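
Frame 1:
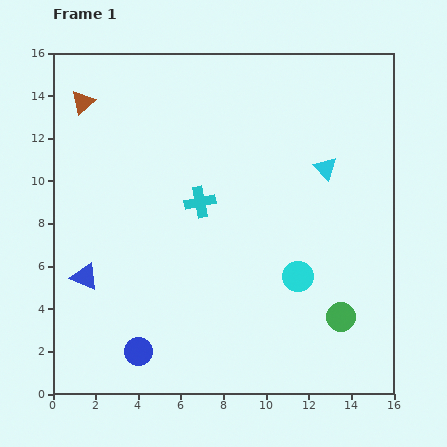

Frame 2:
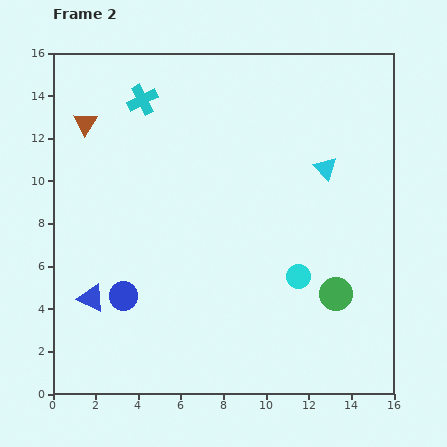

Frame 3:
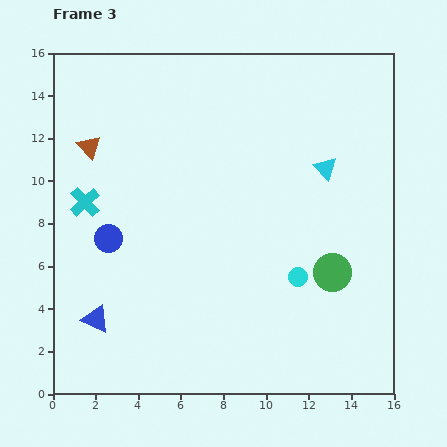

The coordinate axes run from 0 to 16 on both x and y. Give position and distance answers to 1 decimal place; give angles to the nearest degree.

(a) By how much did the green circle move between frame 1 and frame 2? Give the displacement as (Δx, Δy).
(-0.2, 1.1)

The green circle was at (13.5, 3.6) in frame 1 and (13.3, 4.7) in frame 2.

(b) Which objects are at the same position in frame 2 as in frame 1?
the cyan triangle, the cyan circle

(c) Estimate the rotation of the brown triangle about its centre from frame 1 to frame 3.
31° counter-clockwise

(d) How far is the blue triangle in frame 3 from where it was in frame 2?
1.0

The blue triangle moved from (1.8, 4.5) to (2.0, 3.5), a distance of √(0.2² + 1.0²) ≈ 1.0.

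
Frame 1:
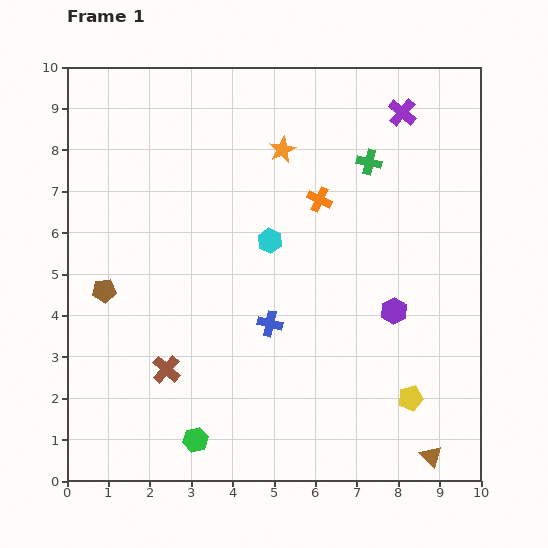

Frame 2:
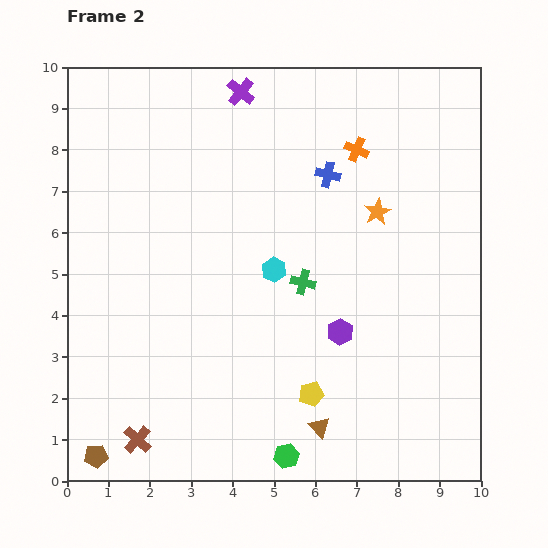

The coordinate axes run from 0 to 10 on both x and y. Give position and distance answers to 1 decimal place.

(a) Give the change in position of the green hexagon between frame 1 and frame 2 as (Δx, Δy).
(2.2, -0.4)

The green hexagon was at (3.1, 1.0) in frame 1 and (5.3, 0.6) in frame 2.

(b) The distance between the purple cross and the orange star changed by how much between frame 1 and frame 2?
+1.4

Distance in frame 1: 3.0. Distance in frame 2: 4.4.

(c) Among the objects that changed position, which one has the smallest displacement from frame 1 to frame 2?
the cyan hexagon

(moved 0.7)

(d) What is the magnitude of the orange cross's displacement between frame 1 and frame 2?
1.5

The orange cross moved from (6.1, 6.8) to (7.0, 8.0), a distance of √(0.9² + 1.2²) ≈ 1.5.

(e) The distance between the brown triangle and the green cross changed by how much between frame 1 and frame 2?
-3.8

Distance in frame 1: 7.3. Distance in frame 2: 3.5.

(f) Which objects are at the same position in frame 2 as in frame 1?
none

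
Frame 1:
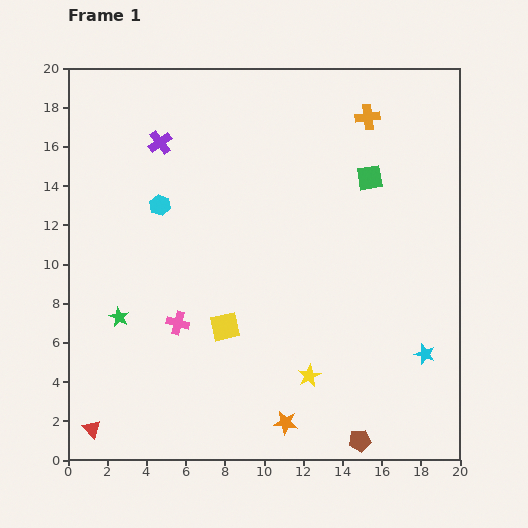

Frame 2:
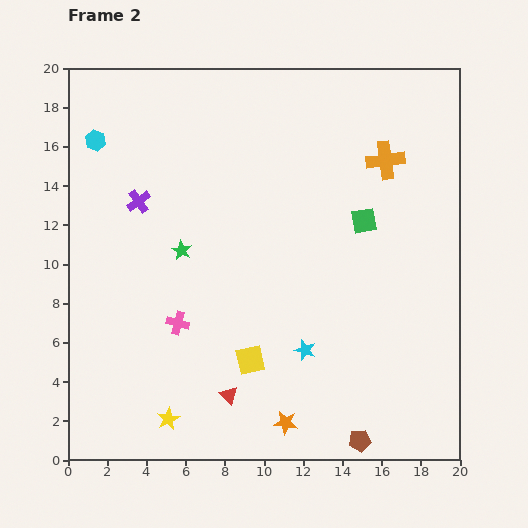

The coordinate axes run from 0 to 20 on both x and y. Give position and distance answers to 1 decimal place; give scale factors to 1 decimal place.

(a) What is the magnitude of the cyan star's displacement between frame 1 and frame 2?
6.1

The cyan star moved from (18.2, 5.4) to (12.1, 5.6), a distance of √(6.1² + 0.2²) ≈ 6.1.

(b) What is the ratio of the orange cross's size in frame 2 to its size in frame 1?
1.6×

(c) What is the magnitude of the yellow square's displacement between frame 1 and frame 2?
2.1

The yellow square moved from (8.0, 6.8) to (9.3, 5.1), a distance of √(1.3² + 1.7²) ≈ 2.1.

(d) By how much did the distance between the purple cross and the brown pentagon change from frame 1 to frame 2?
-1.7

Distance in frame 1: 18.3. Distance in frame 2: 16.6.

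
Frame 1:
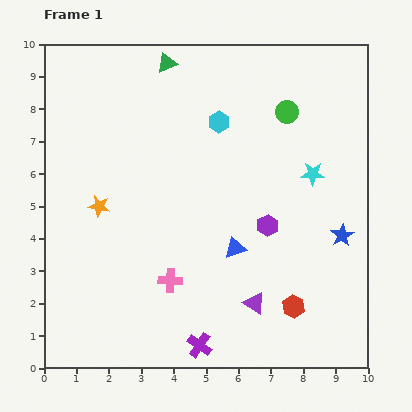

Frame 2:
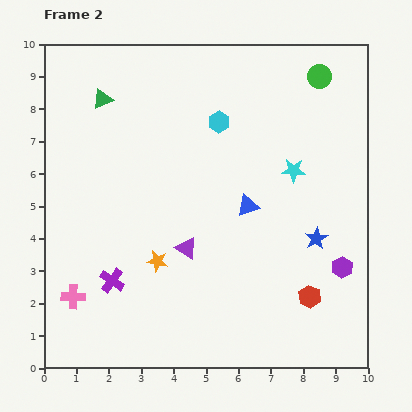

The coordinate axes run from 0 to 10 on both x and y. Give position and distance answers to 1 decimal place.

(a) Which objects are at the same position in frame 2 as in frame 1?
the cyan hexagon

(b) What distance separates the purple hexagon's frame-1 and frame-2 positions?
2.6

The purple hexagon moved from (6.9, 4.4) to (9.2, 3.1), a distance of √(2.3² + 1.3²) ≈ 2.6.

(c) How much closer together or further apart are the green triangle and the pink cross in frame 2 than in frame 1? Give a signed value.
-0.5

Distance in frame 1: 6.7. Distance in frame 2: 6.2.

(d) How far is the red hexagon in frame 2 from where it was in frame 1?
0.6

The red hexagon moved from (7.7, 1.9) to (8.2, 2.2), a distance of √(0.5² + 0.3²) ≈ 0.6.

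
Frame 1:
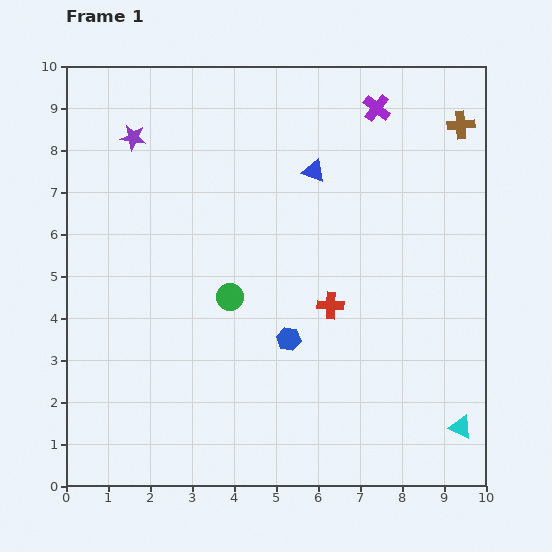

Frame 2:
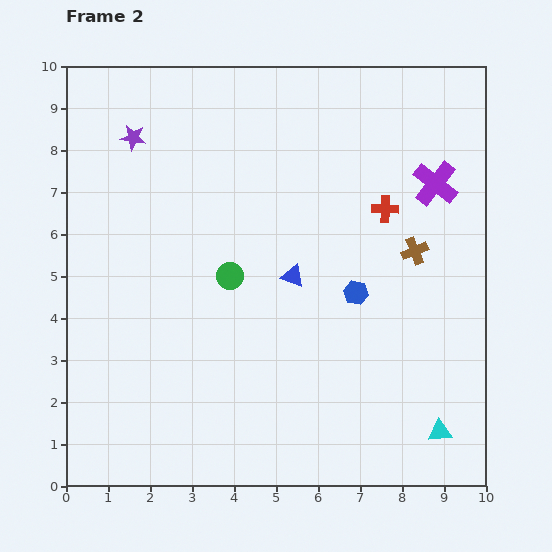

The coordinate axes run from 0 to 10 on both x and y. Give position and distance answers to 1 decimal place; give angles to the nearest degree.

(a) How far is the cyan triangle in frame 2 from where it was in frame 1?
0.5

The cyan triangle moved from (9.4, 1.4) to (8.9, 1.3), a distance of √(0.5² + 0.1²) ≈ 0.5.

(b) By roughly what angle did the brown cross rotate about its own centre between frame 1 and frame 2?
18° counter-clockwise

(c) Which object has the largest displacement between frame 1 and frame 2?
the brown cross

(moved 3.2; next 2.6)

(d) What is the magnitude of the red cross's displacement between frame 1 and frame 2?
2.6

The red cross moved from (6.3, 4.3) to (7.6, 6.6), a distance of √(1.3² + 2.3²) ≈ 2.6.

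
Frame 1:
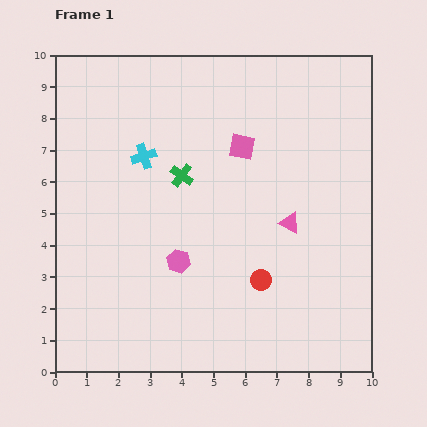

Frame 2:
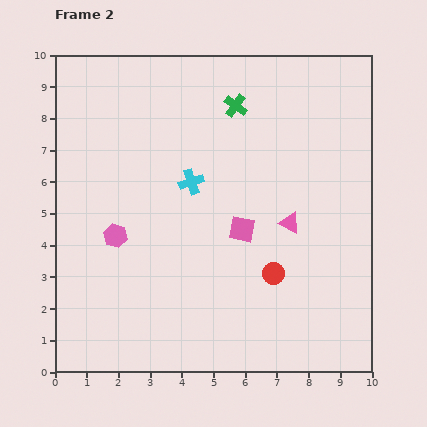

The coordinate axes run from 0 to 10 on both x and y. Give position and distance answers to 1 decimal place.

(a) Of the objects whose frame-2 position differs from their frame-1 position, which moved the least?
the red circle

(moved 0.4)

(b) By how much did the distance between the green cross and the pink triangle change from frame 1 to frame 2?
+0.4

Distance in frame 1: 3.7. Distance in frame 2: 4.1.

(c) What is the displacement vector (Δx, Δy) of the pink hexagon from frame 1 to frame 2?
(-2.0, 0.8)

The pink hexagon was at (3.9, 3.5) in frame 1 and (1.9, 4.3) in frame 2.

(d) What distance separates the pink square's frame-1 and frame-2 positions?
2.6

The pink square moved from (5.9, 7.1) to (5.9, 4.5), a distance of √(0.0² + 2.6²) ≈ 2.6.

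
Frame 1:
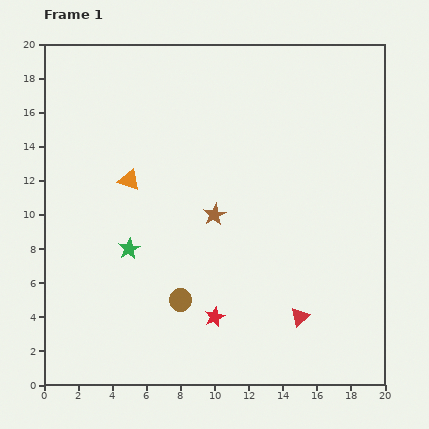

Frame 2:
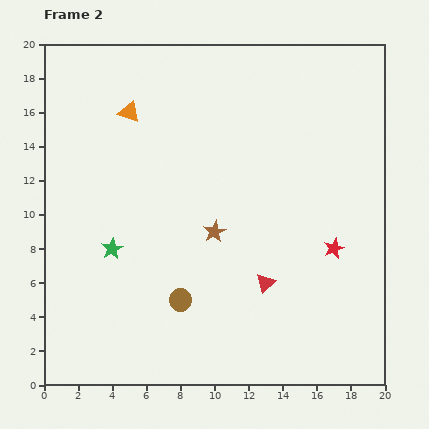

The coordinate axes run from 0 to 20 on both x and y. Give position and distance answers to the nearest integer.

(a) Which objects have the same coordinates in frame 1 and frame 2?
the brown circle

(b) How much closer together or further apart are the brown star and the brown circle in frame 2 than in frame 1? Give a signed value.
-1

Distance in frame 1: 5. Distance in frame 2: 4.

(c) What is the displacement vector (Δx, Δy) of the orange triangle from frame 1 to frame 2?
(0, 4)

The orange triangle was at (5, 12) in frame 1 and (5, 16) in frame 2.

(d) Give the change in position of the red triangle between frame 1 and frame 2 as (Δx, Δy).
(-2, 2)

The red triangle was at (15, 4) in frame 1 and (13, 6) in frame 2.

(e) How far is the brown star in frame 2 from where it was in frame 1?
1

The brown star moved from (10, 10) to (10, 9), a distance of √(0² + 1²) ≈ 1.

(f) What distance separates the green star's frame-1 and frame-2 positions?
1

The green star moved from (5, 8) to (4, 8), a distance of √(1² + 0²) ≈ 1.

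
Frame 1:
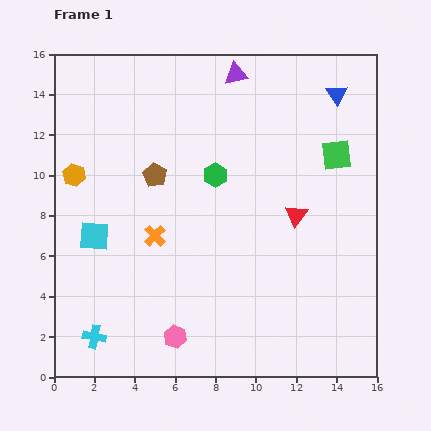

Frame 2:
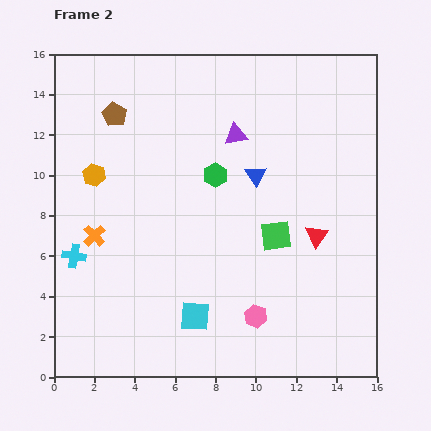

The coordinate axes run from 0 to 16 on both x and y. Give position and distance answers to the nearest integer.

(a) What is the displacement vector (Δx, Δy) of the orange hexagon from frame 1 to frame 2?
(1, 0)

The orange hexagon was at (1, 10) in frame 1 and (2, 10) in frame 2.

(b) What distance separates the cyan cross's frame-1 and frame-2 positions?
4

The cyan cross moved from (2, 2) to (1, 6), a distance of √(1² + 4²) ≈ 4.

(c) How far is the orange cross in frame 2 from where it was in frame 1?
3

The orange cross moved from (5, 7) to (2, 7), a distance of √(3² + 0²) ≈ 3.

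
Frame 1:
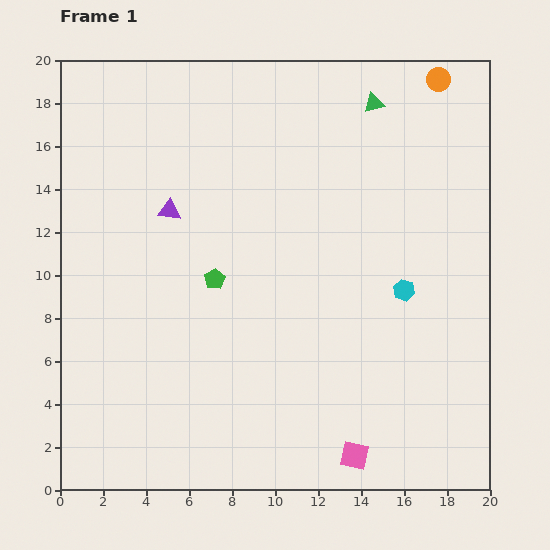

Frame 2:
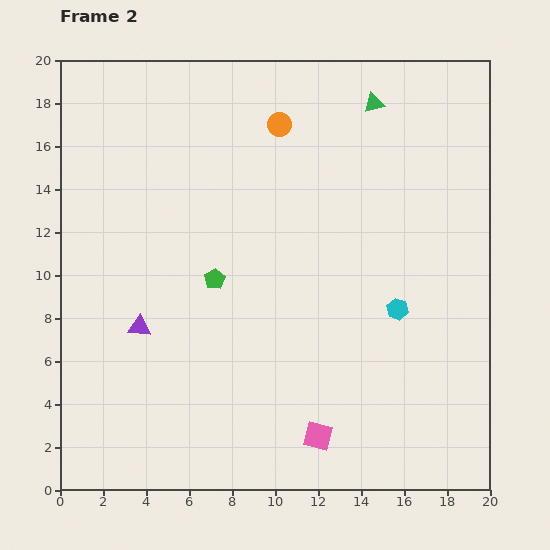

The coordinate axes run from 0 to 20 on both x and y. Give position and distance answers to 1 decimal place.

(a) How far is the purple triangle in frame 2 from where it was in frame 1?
5.6

The purple triangle moved from (5.1, 13.0) to (3.7, 7.6), a distance of √(1.4² + 5.4²) ≈ 5.6.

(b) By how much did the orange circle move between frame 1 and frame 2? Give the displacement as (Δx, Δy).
(-7.4, -2.1)

The orange circle was at (17.6, 19.1) in frame 1 and (10.2, 17.0) in frame 2.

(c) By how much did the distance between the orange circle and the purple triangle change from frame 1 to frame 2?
-2.5

Distance in frame 1: 13.9. Distance in frame 2: 11.4.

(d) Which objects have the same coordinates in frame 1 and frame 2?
the green pentagon, the green triangle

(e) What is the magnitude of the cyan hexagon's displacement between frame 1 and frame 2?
0.9

The cyan hexagon moved from (16.0, 9.3) to (15.7, 8.4), a distance of √(0.3² + 0.9²) ≈ 0.9.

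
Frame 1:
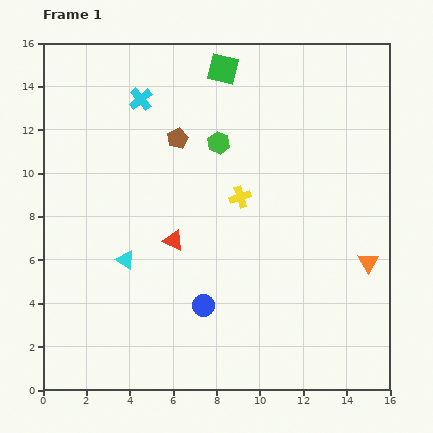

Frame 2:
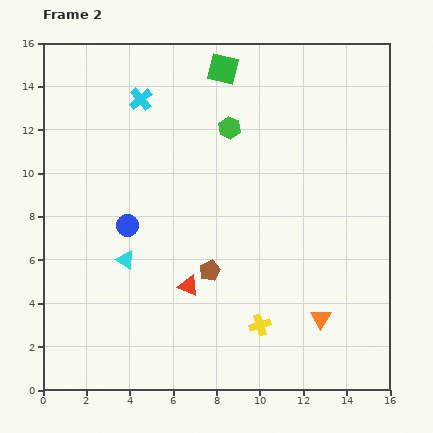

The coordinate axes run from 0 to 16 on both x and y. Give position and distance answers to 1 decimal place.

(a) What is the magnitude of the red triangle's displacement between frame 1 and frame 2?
2.2

The red triangle moved from (6.0, 6.9) to (6.7, 4.8), a distance of √(0.7² + 2.1²) ≈ 2.2.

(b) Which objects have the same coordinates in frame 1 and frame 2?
the green square, the cyan cross, the cyan triangle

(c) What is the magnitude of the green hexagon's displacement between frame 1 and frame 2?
0.9

The green hexagon moved from (8.1, 11.4) to (8.6, 12.1), a distance of √(0.5² + 0.7²) ≈ 0.9.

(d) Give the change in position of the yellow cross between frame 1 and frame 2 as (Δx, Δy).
(0.9, -5.9)

The yellow cross was at (9.1, 8.9) in frame 1 and (10.0, 3.0) in frame 2.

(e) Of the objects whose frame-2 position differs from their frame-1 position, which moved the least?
the green hexagon

(moved 0.9)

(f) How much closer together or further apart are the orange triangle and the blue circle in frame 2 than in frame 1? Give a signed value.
+2.0

Distance in frame 1: 7.9. Distance in frame 2: 9.9.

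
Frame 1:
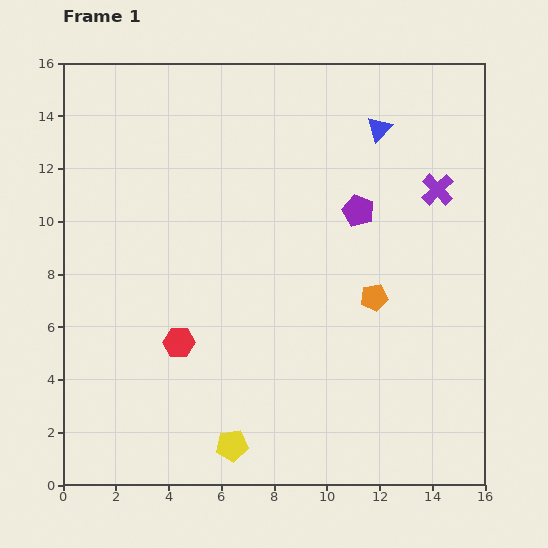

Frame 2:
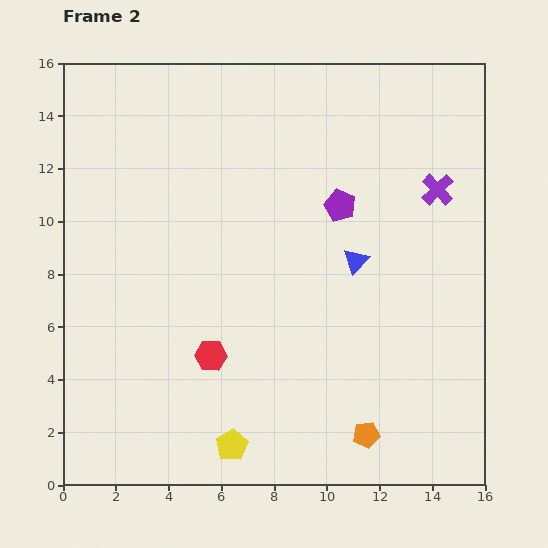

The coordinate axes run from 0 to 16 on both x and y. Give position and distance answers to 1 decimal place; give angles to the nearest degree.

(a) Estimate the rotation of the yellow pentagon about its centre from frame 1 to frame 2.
24° counter-clockwise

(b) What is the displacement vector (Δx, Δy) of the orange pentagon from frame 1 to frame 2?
(-0.3, -5.2)

The orange pentagon was at (11.8, 7.1) in frame 1 and (11.5, 1.9) in frame 2.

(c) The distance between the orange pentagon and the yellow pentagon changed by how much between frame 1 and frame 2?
-2.7

Distance in frame 1: 7.8. Distance in frame 2: 5.1.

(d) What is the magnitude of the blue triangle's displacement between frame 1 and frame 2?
5.1

The blue triangle moved from (12.0, 13.5) to (11.1, 8.5), a distance of √(0.9² + 5.0²) ≈ 5.1.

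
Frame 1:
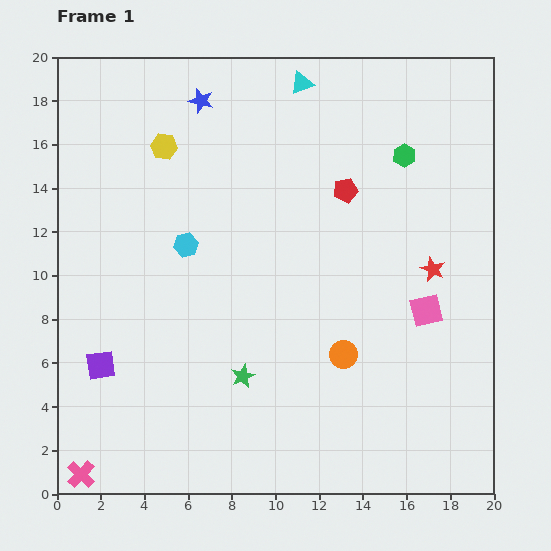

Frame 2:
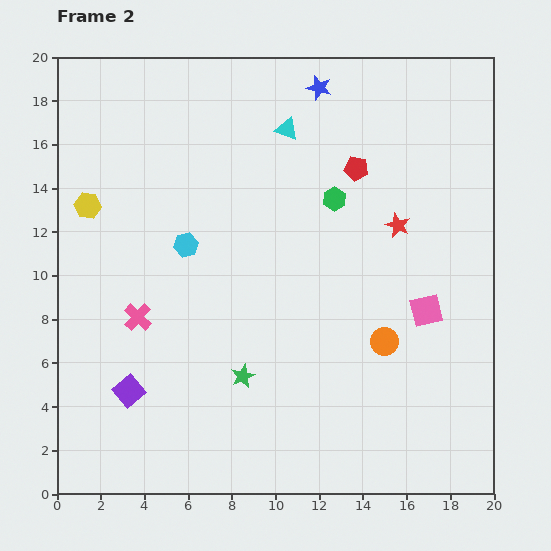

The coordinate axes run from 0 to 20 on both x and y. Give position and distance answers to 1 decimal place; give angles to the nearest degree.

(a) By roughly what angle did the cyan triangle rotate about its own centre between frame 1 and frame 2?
43° clockwise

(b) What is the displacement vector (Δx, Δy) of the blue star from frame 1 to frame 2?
(5.4, 0.6)

The blue star was at (6.6, 18.0) in frame 1 and (12.0, 18.6) in frame 2.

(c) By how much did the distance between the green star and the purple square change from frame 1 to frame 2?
-1.3

Distance in frame 1: 6.5. Distance in frame 2: 5.2.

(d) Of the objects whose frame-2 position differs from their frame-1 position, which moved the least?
the red pentagon

(moved 1.1)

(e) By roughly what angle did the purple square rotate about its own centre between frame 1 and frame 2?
31° counter-clockwise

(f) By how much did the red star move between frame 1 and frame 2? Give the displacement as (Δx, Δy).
(-1.6, 2.0)

The red star was at (17.2, 10.3) in frame 1 and (15.6, 12.3) in frame 2.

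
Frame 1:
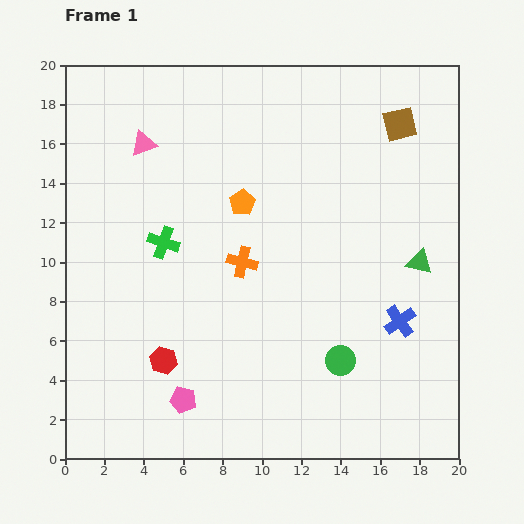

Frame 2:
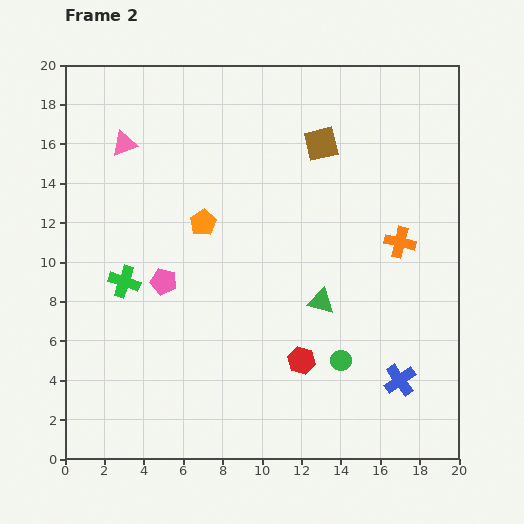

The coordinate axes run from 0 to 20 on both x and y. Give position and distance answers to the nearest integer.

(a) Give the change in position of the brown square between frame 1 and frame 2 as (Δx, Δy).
(-4, -1)

The brown square was at (17, 17) in frame 1 and (13, 16) in frame 2.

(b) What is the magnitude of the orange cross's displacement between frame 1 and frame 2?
8

The orange cross moved from (9, 10) to (17, 11), a distance of √(8² + 1²) ≈ 8.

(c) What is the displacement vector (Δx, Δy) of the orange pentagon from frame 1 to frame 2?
(-2, -1)

The orange pentagon was at (9, 13) in frame 1 and (7, 12) in frame 2.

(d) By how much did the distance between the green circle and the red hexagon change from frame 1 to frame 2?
-7

Distance in frame 1: 9. Distance in frame 2: 2.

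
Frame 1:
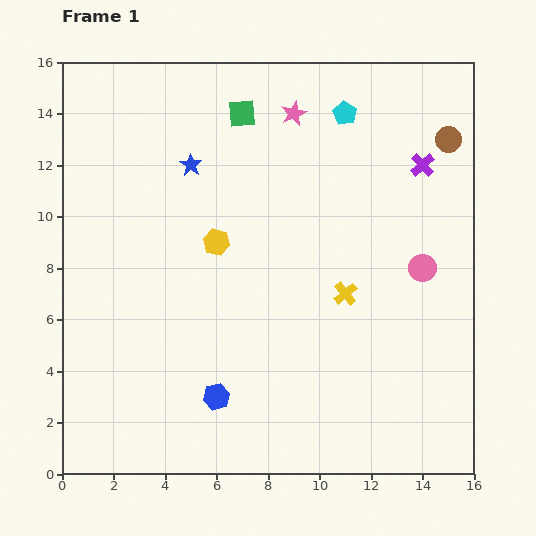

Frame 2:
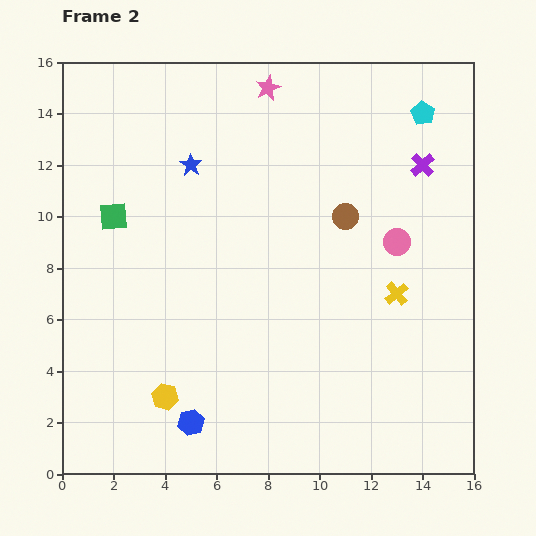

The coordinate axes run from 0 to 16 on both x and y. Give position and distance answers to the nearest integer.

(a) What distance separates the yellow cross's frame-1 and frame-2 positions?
2

The yellow cross moved from (11, 7) to (13, 7), a distance of √(2² + 0²) ≈ 2.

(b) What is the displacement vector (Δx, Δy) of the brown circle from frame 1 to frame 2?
(-4, -3)

The brown circle was at (15, 13) in frame 1 and (11, 10) in frame 2.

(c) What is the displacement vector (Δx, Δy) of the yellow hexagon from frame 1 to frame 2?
(-2, -6)

The yellow hexagon was at (6, 9) in frame 1 and (4, 3) in frame 2.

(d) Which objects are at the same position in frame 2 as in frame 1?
the blue star, the purple cross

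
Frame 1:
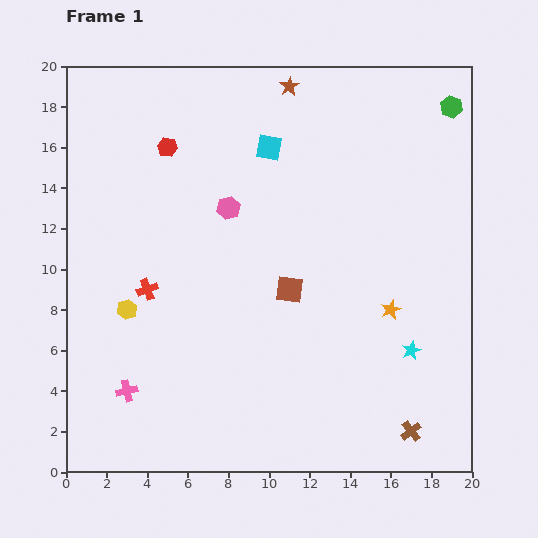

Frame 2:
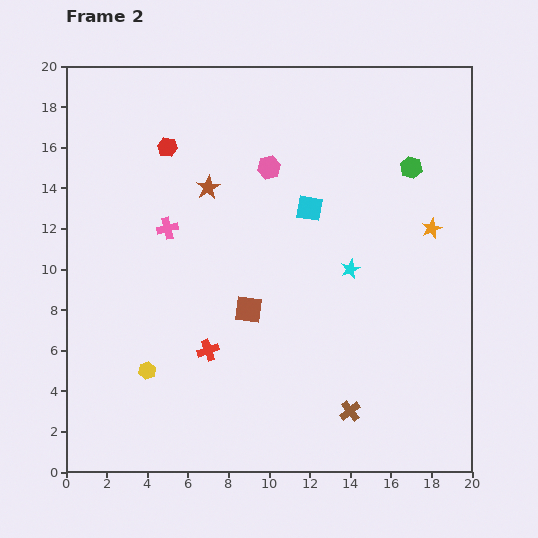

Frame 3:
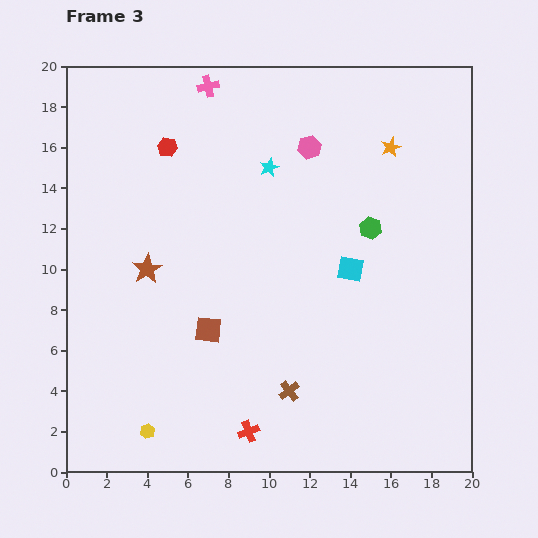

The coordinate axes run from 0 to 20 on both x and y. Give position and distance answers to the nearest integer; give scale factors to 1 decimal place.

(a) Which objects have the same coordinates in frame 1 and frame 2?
the red hexagon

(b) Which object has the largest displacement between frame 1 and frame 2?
the pink cross

(moved 8; next 6)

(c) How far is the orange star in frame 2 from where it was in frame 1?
4

The orange star moved from (16, 8) to (18, 12), a distance of √(2² + 4²) ≈ 4.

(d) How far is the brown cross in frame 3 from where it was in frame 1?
6

The brown cross moved from (17, 2) to (11, 4), a distance of √(6² + 2²) ≈ 6.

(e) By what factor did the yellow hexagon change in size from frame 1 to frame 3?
0.7×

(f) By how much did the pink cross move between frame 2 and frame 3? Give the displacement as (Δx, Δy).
(2, 7)

The pink cross was at (5, 12) in frame 2 and (7, 19) in frame 3.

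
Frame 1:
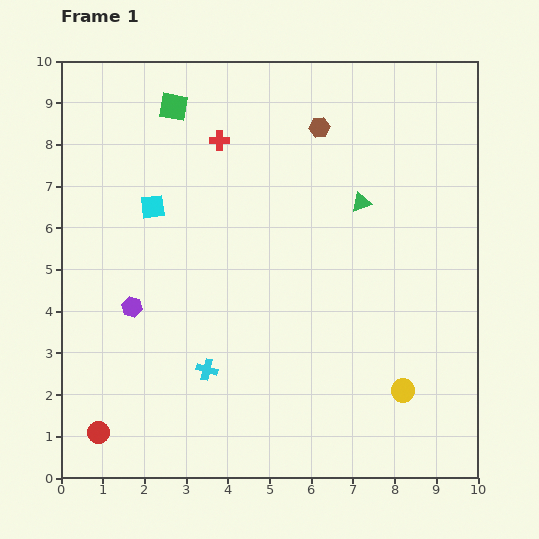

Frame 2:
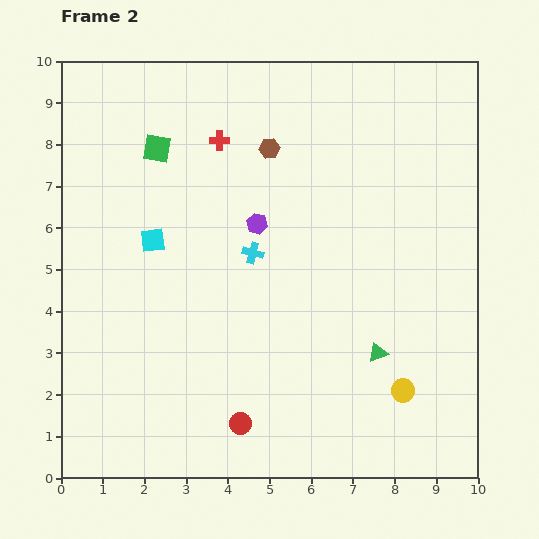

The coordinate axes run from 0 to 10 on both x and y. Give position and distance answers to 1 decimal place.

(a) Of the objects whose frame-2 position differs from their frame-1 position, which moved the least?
the cyan square

(moved 0.8)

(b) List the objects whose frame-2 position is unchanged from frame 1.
the red cross, the yellow circle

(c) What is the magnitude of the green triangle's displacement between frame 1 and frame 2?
3.6

The green triangle moved from (7.2, 6.6) to (7.6, 3.0), a distance of √(0.4² + 3.6²) ≈ 3.6.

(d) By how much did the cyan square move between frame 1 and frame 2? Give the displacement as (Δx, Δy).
(0.0, -0.8)

The cyan square was at (2.2, 6.5) in frame 1 and (2.2, 5.7) in frame 2.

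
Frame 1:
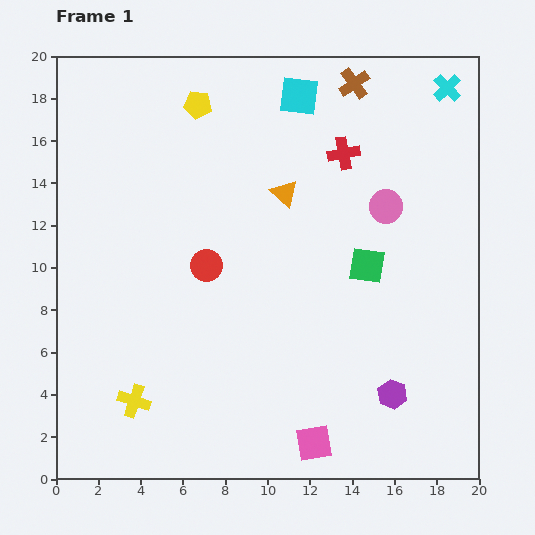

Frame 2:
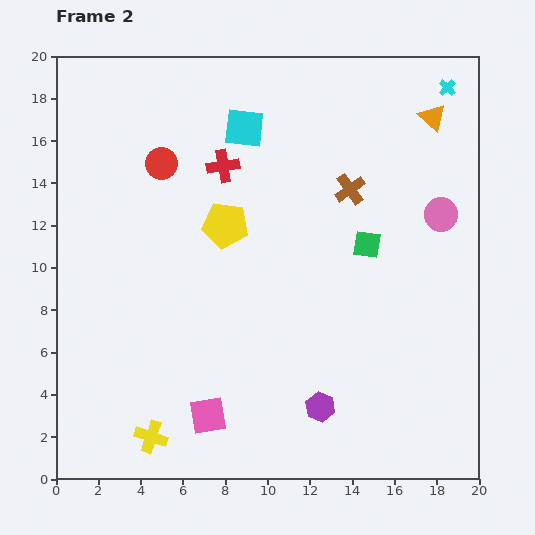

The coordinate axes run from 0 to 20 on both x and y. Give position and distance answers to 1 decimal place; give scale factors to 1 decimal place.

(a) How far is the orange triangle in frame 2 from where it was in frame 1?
7.9

The orange triangle moved from (10.8, 13.5) to (17.8, 17.1), a distance of √(7.0² + 3.6²) ≈ 7.9.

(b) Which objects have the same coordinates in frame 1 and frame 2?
the cyan cross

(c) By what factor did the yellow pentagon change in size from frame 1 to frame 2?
1.6×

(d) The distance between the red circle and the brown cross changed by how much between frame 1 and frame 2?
-2.1

Distance in frame 1: 11.1. Distance in frame 2: 9.0.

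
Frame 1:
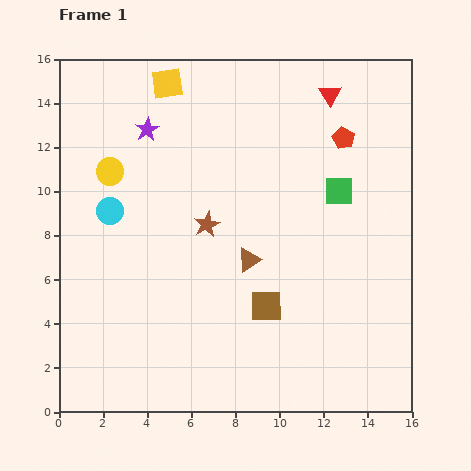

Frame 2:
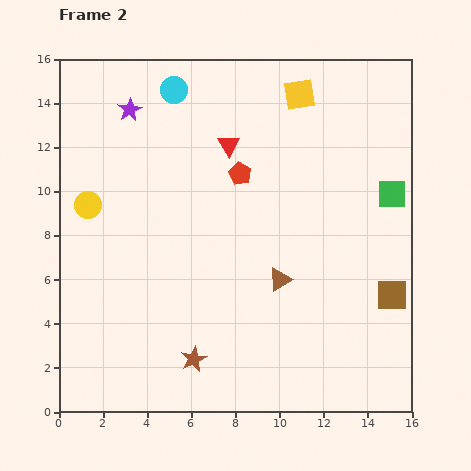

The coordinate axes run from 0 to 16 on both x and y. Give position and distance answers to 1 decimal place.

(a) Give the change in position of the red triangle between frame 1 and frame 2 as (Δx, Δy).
(-4.6, -2.3)

The red triangle was at (12.3, 14.4) in frame 1 and (7.7, 12.1) in frame 2.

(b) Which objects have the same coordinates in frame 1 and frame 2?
none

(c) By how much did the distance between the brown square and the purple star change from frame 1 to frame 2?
+4.9

Distance in frame 1: 9.7. Distance in frame 2: 14.6.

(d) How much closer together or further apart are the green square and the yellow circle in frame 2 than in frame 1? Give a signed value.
+3.4

Distance in frame 1: 10.4. Distance in frame 2: 13.8.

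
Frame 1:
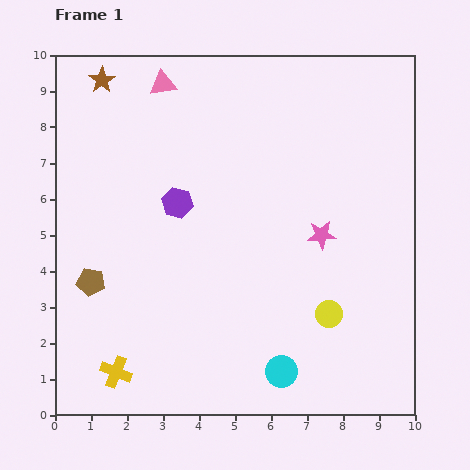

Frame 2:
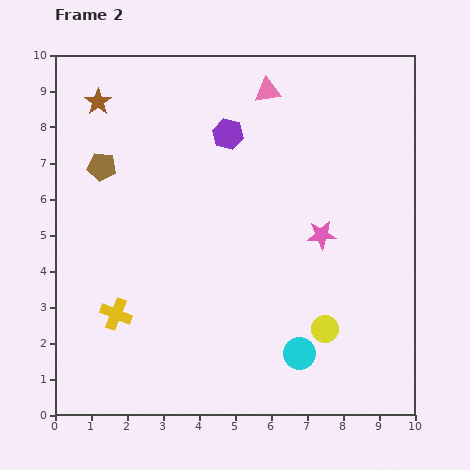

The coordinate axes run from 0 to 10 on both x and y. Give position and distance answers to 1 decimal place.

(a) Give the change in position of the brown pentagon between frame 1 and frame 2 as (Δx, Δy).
(0.3, 3.2)

The brown pentagon was at (1.0, 3.7) in frame 1 and (1.3, 6.9) in frame 2.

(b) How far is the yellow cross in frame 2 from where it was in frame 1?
1.6

The yellow cross moved from (1.7, 1.2) to (1.7, 2.8), a distance of √(0.0² + 1.6²) ≈ 1.6.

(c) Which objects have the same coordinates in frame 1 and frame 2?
the pink star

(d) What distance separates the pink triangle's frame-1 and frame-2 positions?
2.9

The pink triangle moved from (3.0, 9.2) to (5.9, 9.0), a distance of √(2.9² + 0.2²) ≈ 2.9.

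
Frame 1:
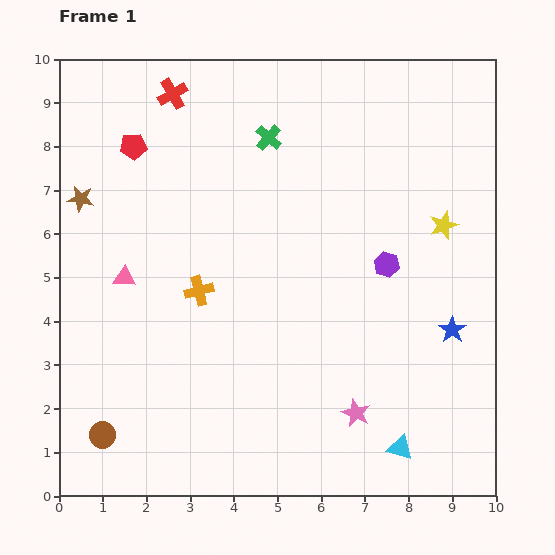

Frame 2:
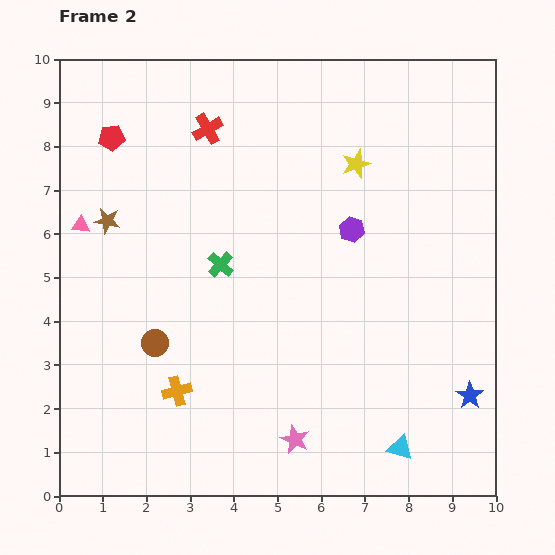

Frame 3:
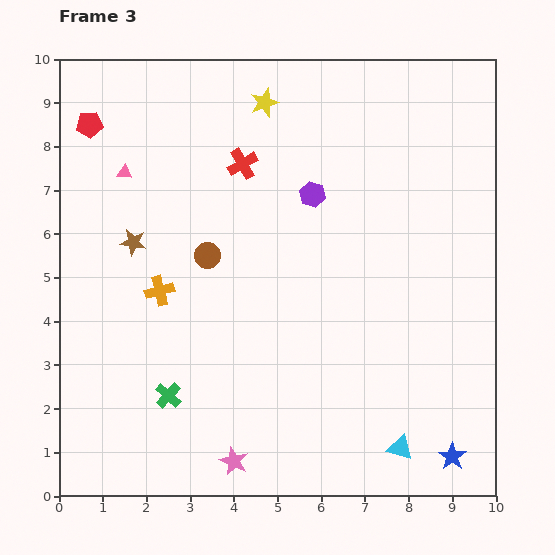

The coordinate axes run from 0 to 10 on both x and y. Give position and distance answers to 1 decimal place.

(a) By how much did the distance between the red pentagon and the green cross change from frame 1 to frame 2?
+0.7

Distance in frame 1: 3.1. Distance in frame 2: 3.8.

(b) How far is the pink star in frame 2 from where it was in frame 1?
1.5

The pink star moved from (6.8, 1.9) to (5.4, 1.3), a distance of √(1.4² + 0.6²) ≈ 1.5.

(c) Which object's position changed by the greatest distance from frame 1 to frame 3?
the green cross

(moved 6.3; next 5.0)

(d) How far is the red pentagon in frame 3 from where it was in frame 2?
0.6

The red pentagon moved from (1.2, 8.2) to (0.7, 8.5), a distance of √(0.5² + 0.3²) ≈ 0.6.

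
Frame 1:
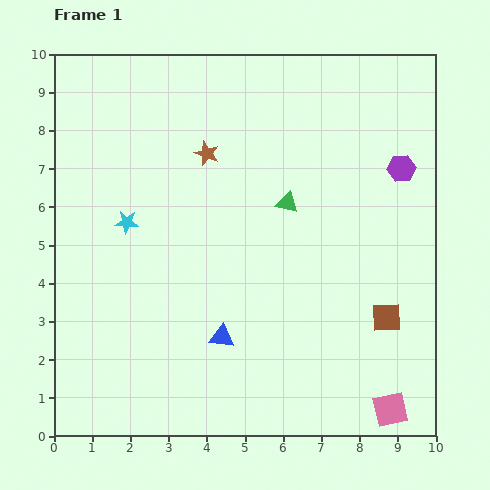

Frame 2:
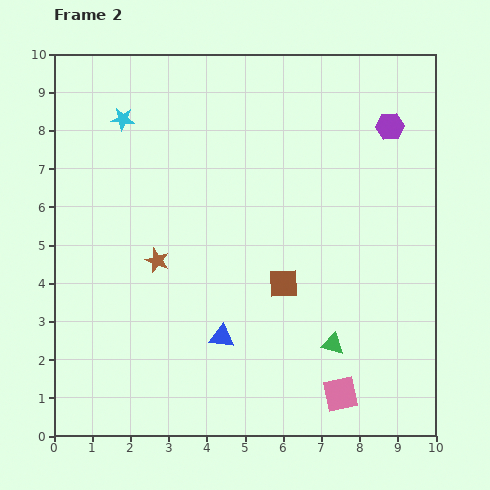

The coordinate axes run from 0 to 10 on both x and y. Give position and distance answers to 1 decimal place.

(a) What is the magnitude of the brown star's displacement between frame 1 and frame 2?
3.1

The brown star moved from (4.0, 7.4) to (2.7, 4.6), a distance of √(1.3² + 2.8²) ≈ 3.1.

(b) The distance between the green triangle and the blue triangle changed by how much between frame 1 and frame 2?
-1.0

Distance in frame 1: 3.9. Distance in frame 2: 2.9.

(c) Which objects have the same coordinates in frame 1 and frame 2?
the blue triangle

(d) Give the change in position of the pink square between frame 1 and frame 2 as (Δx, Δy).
(-1.3, 0.4)

The pink square was at (8.8, 0.7) in frame 1 and (7.5, 1.1) in frame 2.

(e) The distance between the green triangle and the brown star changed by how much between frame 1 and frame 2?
+2.6

Distance in frame 1: 2.5. Distance in frame 2: 5.1.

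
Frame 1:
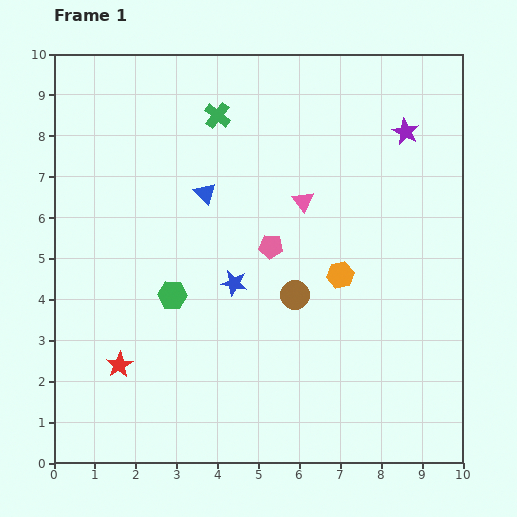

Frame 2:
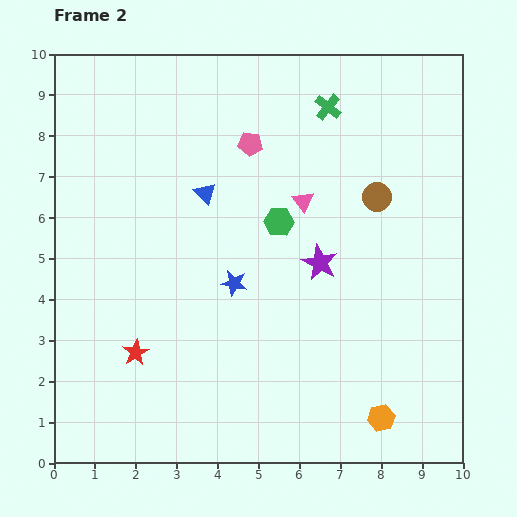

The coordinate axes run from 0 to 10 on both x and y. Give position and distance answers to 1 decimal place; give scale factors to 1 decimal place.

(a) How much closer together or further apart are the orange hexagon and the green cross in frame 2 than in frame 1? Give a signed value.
+2.8

Distance in frame 1: 4.9. Distance in frame 2: 7.7.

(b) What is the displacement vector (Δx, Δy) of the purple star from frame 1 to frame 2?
(-2.1, -3.2)

The purple star was at (8.6, 8.1) in frame 1 and (6.5, 4.9) in frame 2.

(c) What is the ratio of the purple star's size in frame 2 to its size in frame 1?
1.3×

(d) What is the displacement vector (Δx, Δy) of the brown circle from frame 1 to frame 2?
(2.0, 2.4)

The brown circle was at (5.9, 4.1) in frame 1 and (7.9, 6.5) in frame 2.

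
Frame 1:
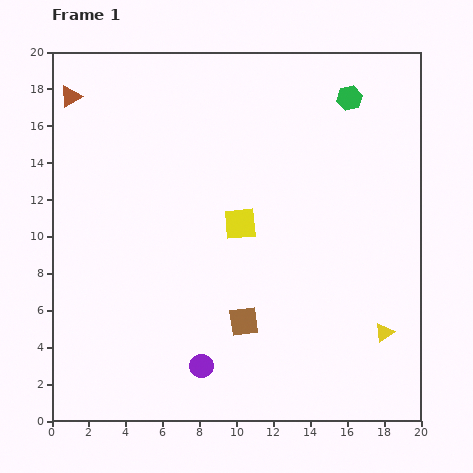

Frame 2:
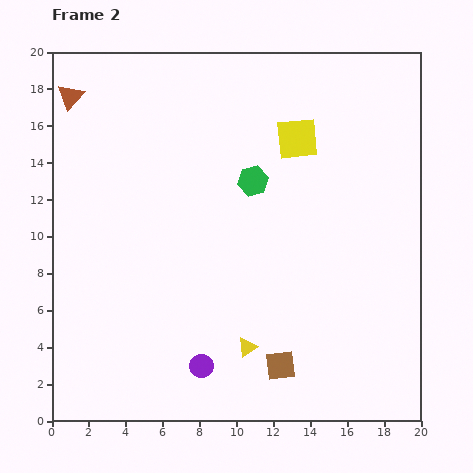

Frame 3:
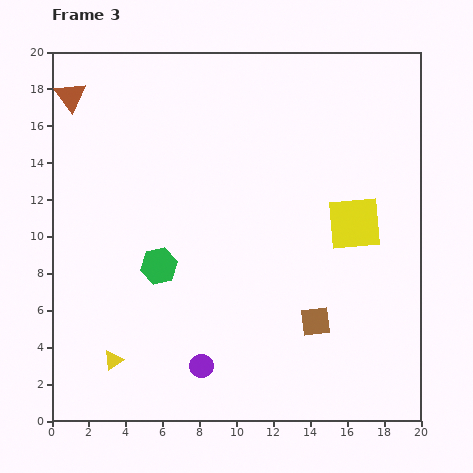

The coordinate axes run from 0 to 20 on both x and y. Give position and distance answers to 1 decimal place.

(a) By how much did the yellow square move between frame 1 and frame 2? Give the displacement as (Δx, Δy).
(3.1, 4.6)

The yellow square was at (10.2, 10.7) in frame 1 and (13.3, 15.3) in frame 2.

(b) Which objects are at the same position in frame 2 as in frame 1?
the brown triangle, the purple circle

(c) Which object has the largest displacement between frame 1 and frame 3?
the yellow triangle

(moved 14.8; next 13.7)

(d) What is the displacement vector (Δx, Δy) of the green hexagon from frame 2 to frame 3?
(-5.1, -4.6)

The green hexagon was at (10.9, 13.0) in frame 2 and (5.8, 8.4) in frame 3.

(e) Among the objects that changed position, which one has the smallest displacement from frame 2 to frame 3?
the brown square

(moved 3.1)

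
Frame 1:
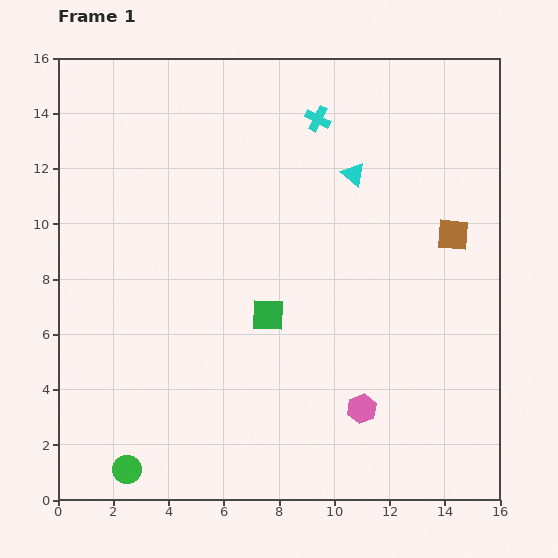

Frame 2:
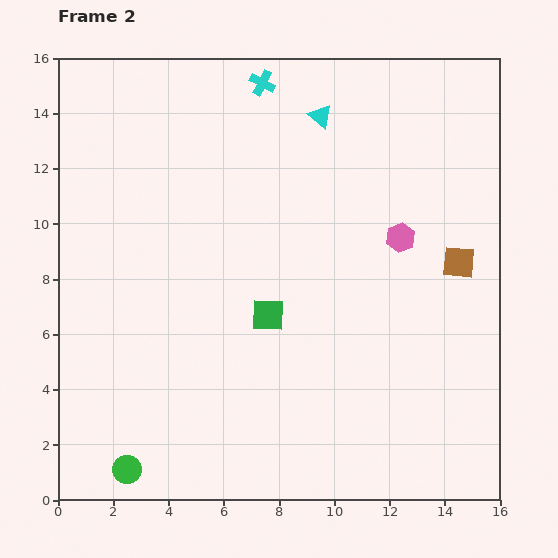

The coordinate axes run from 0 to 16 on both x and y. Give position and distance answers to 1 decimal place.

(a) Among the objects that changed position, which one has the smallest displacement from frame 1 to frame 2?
the brown square

(moved 1.0)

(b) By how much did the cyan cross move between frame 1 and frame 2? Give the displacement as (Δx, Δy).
(-2.0, 1.3)

The cyan cross was at (9.4, 13.8) in frame 1 and (7.4, 15.1) in frame 2.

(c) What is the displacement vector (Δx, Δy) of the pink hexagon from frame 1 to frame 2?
(1.4, 6.2)

The pink hexagon was at (11.0, 3.3) in frame 1 and (12.4, 9.5) in frame 2.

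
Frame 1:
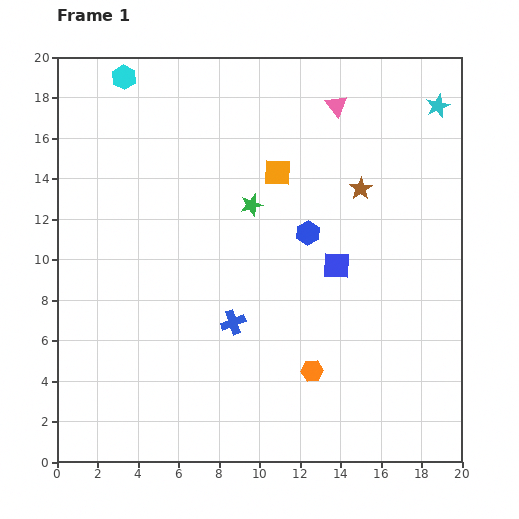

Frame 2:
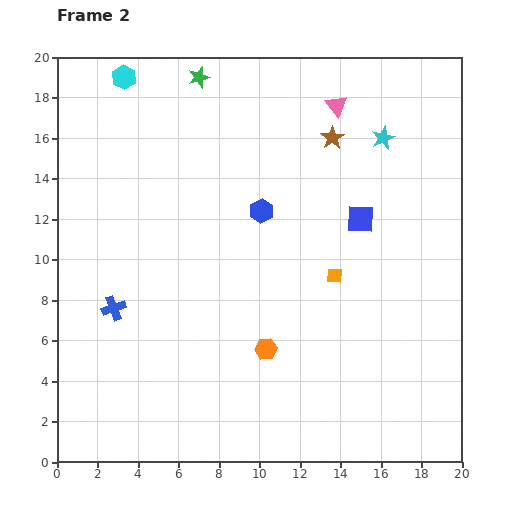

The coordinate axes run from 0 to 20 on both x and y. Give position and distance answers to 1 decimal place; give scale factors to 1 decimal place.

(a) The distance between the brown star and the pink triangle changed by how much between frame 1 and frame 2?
-2.7

Distance in frame 1: 4.3. Distance in frame 2: 1.6.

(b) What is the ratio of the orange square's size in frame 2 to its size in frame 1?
0.6×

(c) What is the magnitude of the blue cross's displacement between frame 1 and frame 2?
5.9

The blue cross moved from (8.7, 6.9) to (2.8, 7.6), a distance of √(5.9² + 0.7²) ≈ 5.9.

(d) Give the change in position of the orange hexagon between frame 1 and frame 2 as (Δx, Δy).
(-2.3, 1.1)

The orange hexagon was at (12.6, 4.5) in frame 1 and (10.3, 5.6) in frame 2.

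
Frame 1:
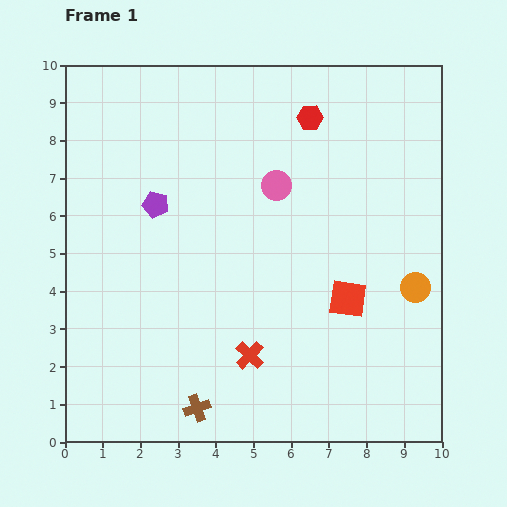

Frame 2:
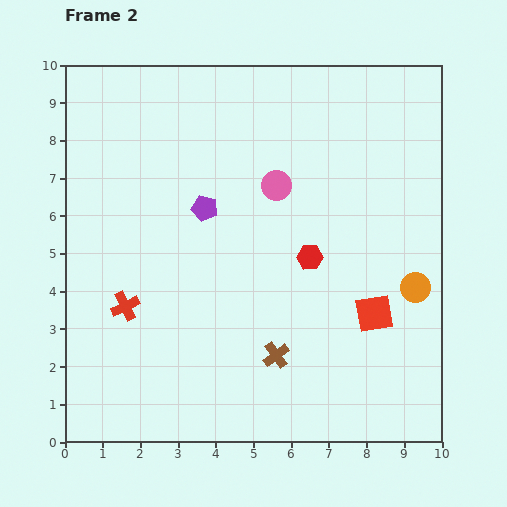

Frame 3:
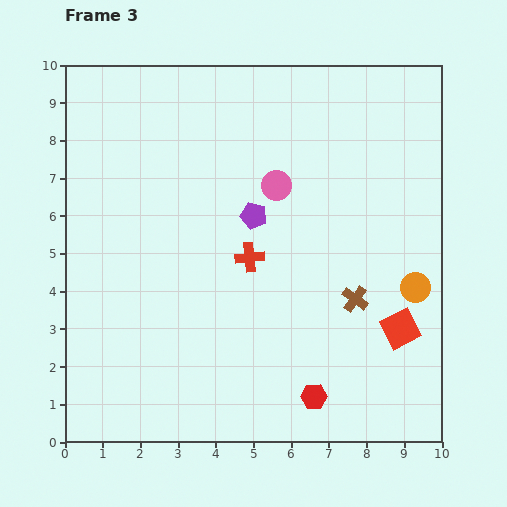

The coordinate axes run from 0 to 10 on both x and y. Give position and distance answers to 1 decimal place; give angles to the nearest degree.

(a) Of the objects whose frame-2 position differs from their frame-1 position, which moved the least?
the red square

(moved 0.8)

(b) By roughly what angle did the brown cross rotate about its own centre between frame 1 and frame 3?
36° counter-clockwise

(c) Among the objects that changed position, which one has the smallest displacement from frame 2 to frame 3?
the red square

(moved 0.8)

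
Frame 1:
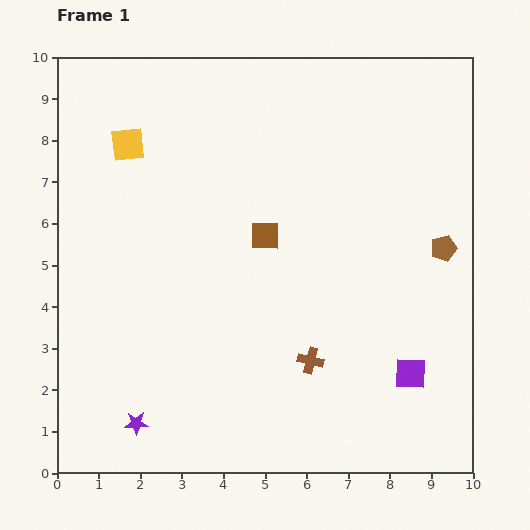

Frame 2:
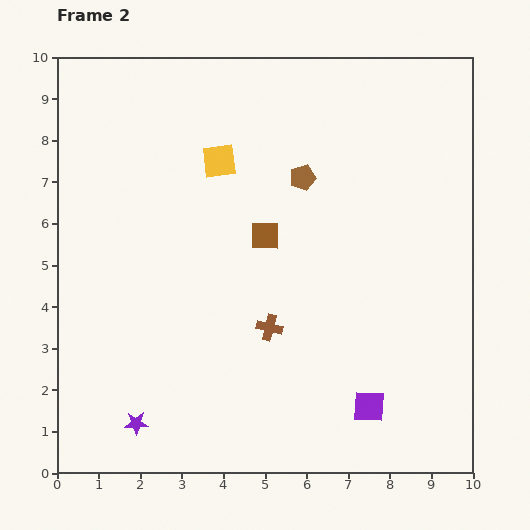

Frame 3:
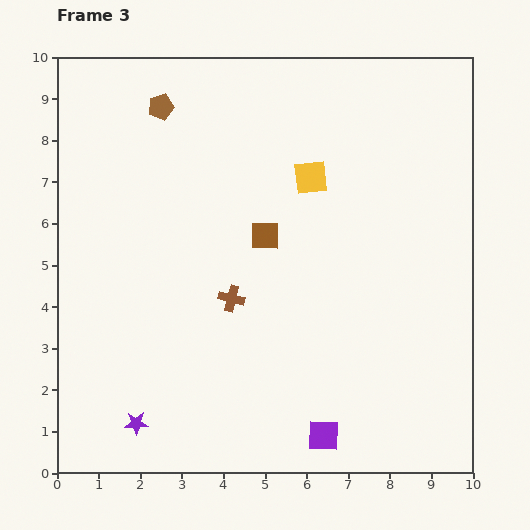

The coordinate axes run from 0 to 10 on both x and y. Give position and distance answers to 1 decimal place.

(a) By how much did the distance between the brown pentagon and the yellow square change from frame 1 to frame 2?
-6.0

Distance in frame 1: 8.0. Distance in frame 2: 2.0.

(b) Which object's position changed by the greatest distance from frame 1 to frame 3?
the brown pentagon

(moved 7.6; next 4.5)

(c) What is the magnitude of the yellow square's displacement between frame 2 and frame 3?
2.2

The yellow square moved from (3.9, 7.5) to (6.1, 7.1), a distance of √(2.2² + 0.4²) ≈ 2.2.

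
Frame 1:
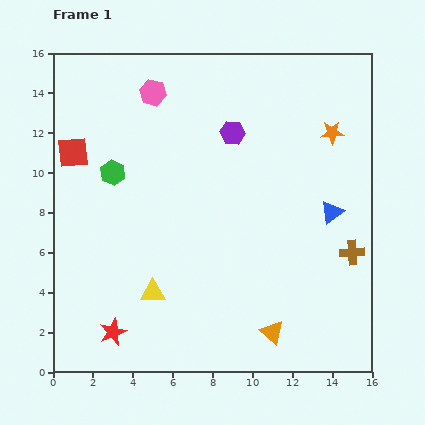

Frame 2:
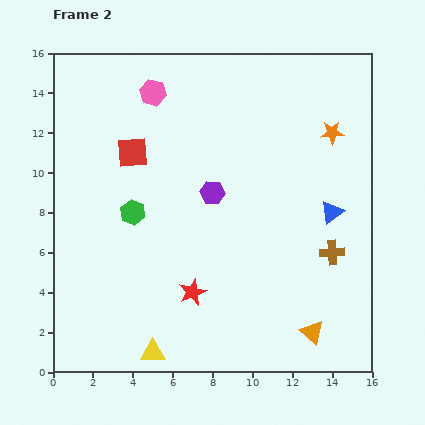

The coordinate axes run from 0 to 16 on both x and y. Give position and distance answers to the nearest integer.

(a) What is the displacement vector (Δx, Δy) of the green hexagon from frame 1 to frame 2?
(1, -2)

The green hexagon was at (3, 10) in frame 1 and (4, 8) in frame 2.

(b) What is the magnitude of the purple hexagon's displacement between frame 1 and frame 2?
3

The purple hexagon moved from (9, 12) to (8, 9), a distance of √(1² + 3²) ≈ 3.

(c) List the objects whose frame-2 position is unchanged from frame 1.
the orange star, the pink hexagon, the blue triangle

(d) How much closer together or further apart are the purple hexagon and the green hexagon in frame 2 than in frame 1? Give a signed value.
-2

Distance in frame 1: 6. Distance in frame 2: 4.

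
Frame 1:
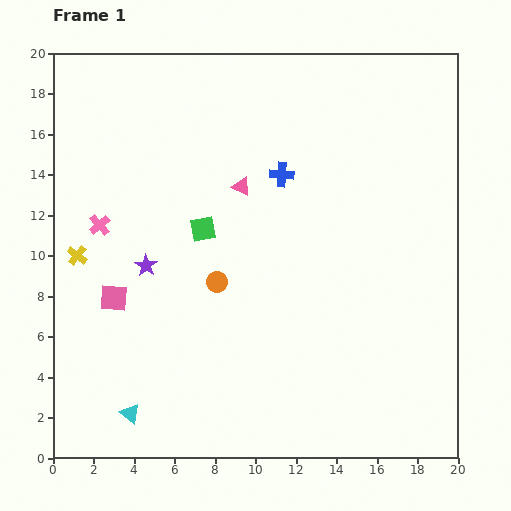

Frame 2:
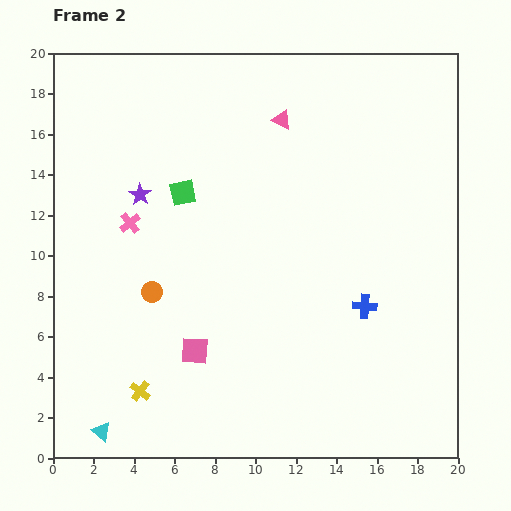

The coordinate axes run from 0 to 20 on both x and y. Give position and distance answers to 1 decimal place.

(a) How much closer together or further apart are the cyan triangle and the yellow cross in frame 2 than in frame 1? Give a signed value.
-5.4

Distance in frame 1: 8.2. Distance in frame 2: 2.8.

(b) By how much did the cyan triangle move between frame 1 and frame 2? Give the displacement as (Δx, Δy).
(-1.4, -0.9)

The cyan triangle was at (3.8, 2.2) in frame 1 and (2.4, 1.3) in frame 2.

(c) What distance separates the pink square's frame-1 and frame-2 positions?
4.8

The pink square moved from (3.0, 7.9) to (7.0, 5.3), a distance of √(4.0² + 2.6²) ≈ 4.8.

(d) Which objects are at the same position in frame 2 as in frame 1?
none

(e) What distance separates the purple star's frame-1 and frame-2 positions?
3.5

The purple star moved from (4.6, 9.5) to (4.3, 13.0), a distance of √(0.3² + 3.5²) ≈ 3.5.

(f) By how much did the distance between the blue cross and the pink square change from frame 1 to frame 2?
-1.6

Distance in frame 1: 10.3. Distance in frame 2: 8.7.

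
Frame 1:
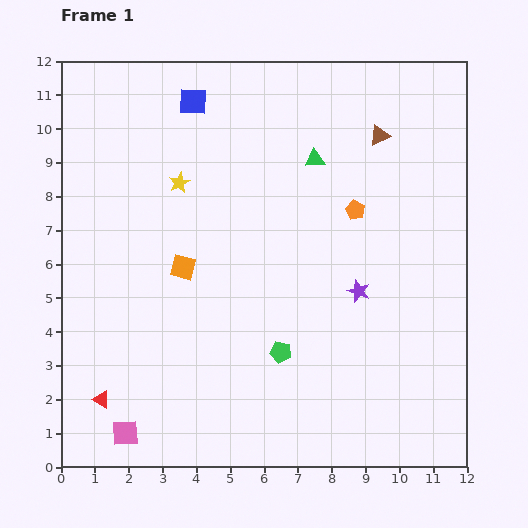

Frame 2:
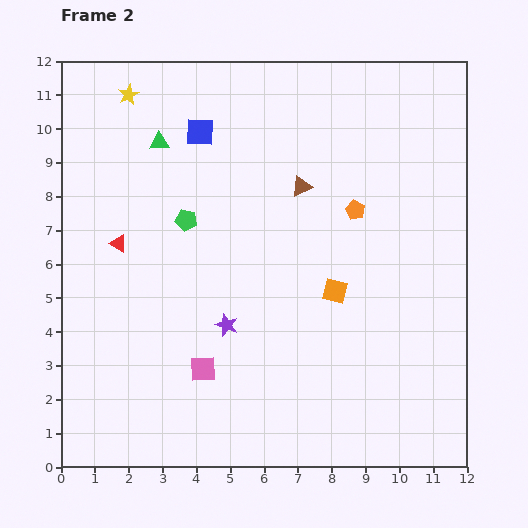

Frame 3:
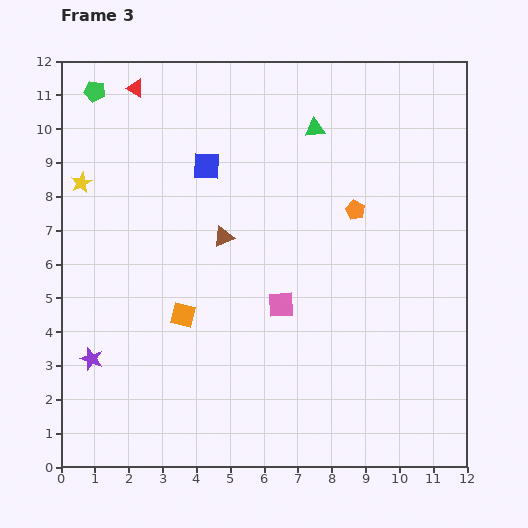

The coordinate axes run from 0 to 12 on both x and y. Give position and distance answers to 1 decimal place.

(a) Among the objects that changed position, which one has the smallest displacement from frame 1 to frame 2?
the blue square

(moved 0.9)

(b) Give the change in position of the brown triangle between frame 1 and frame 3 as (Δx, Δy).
(-4.6, -3.0)

The brown triangle was at (9.4, 9.8) in frame 1 and (4.8, 6.8) in frame 3.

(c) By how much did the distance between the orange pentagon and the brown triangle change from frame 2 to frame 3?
+2.3

Distance in frame 2: 1.7. Distance in frame 3: 4.0.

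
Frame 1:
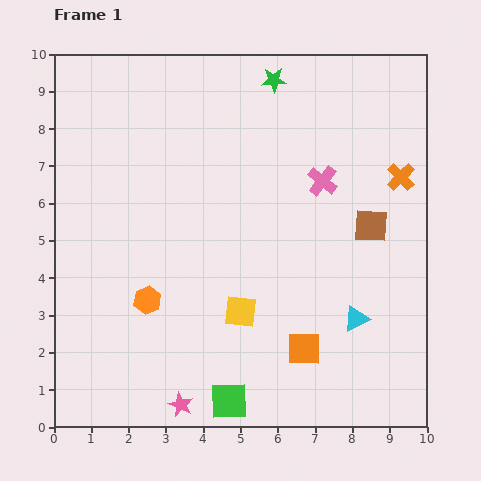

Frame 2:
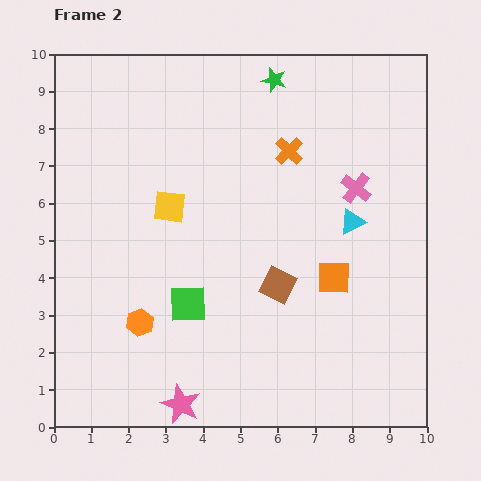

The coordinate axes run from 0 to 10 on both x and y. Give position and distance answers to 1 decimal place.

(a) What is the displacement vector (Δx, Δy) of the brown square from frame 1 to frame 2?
(-2.5, -1.6)

The brown square was at (8.5, 5.4) in frame 1 and (6.0, 3.8) in frame 2.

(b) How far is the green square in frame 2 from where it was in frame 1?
2.8

The green square moved from (4.7, 0.7) to (3.6, 3.3), a distance of √(1.1² + 2.6²) ≈ 2.8.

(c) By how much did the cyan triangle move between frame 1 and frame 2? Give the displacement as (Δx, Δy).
(-0.1, 2.6)

The cyan triangle was at (8.1, 2.9) in frame 1 and (8.0, 5.5) in frame 2.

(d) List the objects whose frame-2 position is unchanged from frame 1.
the green star, the pink star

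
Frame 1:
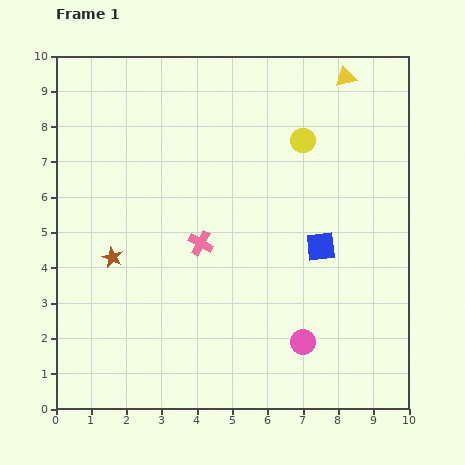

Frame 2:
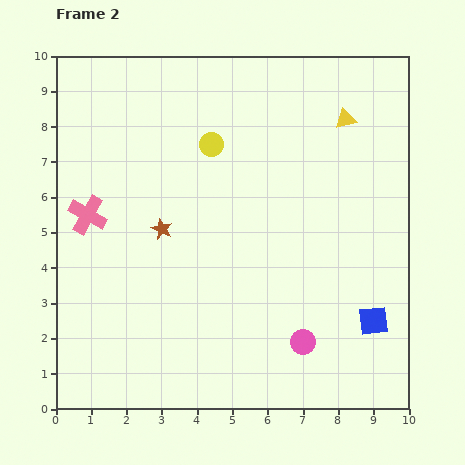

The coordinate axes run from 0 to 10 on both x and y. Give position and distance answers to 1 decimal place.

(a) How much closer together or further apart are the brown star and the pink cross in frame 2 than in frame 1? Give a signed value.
-0.4

Distance in frame 1: 2.5. Distance in frame 2: 2.1.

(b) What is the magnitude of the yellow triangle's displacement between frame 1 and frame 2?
1.2

The yellow triangle moved from (8.2, 9.4) to (8.2, 8.2), a distance of √(0.0² + 1.2²) ≈ 1.2.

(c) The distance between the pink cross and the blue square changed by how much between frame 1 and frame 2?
+5.2

Distance in frame 1: 3.4. Distance in frame 2: 8.6.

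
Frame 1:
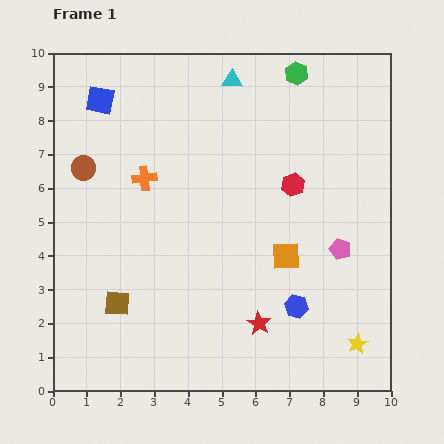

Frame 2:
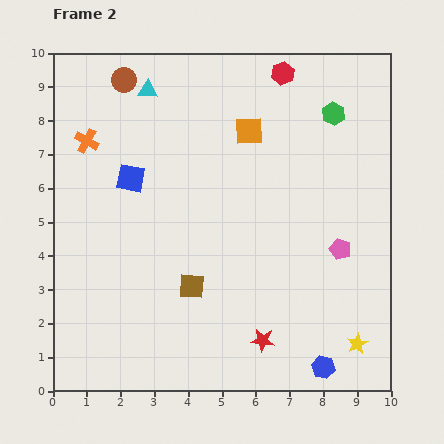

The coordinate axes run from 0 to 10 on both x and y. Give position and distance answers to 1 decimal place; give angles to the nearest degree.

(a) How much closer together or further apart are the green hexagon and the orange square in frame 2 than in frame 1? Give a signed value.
-2.9

Distance in frame 1: 5.4. Distance in frame 2: 2.5.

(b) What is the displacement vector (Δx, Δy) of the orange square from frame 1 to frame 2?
(-1.1, 3.7)

The orange square was at (6.9, 4.0) in frame 1 and (5.8, 7.7) in frame 2.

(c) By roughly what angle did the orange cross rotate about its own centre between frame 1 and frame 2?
35° clockwise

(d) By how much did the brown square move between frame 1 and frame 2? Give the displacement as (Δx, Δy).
(2.2, 0.5)

The brown square was at (1.9, 2.6) in frame 1 and (4.1, 3.1) in frame 2.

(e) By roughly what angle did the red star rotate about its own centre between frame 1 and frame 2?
22° counter-clockwise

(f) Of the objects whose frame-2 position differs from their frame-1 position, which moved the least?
the red star

(moved 0.5)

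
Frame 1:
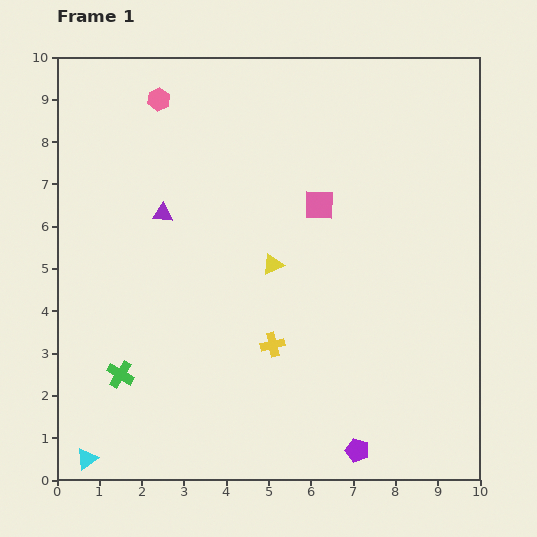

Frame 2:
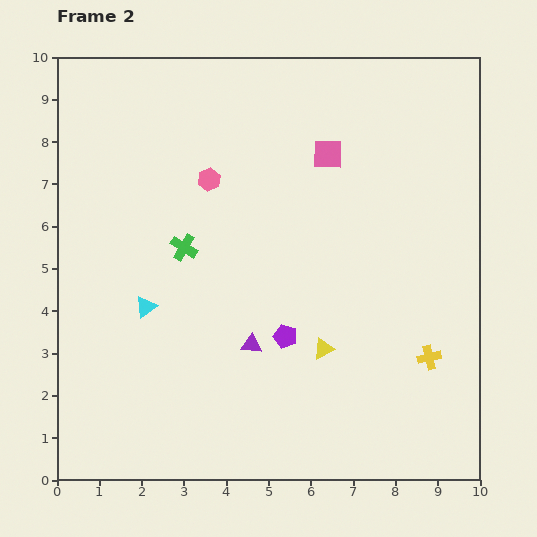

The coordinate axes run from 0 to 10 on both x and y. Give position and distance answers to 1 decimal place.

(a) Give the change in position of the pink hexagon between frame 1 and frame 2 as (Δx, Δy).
(1.2, -1.9)

The pink hexagon was at (2.4, 9.0) in frame 1 and (3.6, 7.1) in frame 2.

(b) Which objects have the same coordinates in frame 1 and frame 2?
none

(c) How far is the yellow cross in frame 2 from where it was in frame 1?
3.7

The yellow cross moved from (5.1, 3.2) to (8.8, 2.9), a distance of √(3.7² + 0.3²) ≈ 3.7.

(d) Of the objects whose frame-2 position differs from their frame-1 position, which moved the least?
the pink square

(moved 1.2)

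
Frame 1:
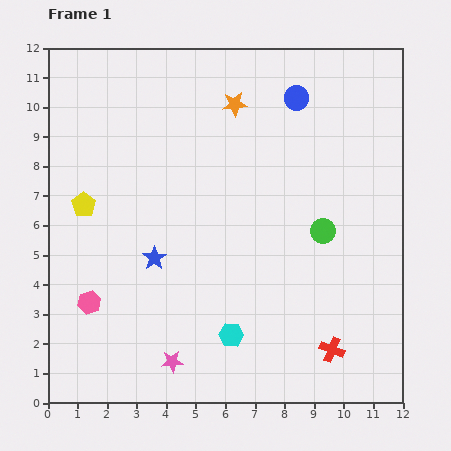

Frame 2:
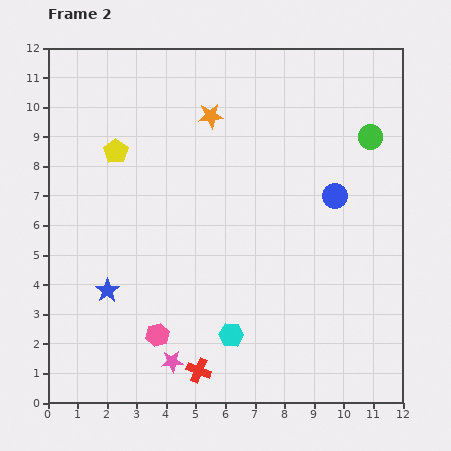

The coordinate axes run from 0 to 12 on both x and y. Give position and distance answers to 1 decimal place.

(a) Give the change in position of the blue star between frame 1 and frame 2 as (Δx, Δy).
(-1.6, -1.1)

The blue star was at (3.6, 4.9) in frame 1 and (2.0, 3.8) in frame 2.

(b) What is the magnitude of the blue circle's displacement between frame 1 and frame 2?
3.5

The blue circle moved from (8.4, 10.3) to (9.7, 7.0), a distance of √(1.3² + 3.3²) ≈ 3.5.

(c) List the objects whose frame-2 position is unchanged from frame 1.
the pink star, the cyan hexagon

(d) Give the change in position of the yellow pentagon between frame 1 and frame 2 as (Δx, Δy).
(1.1, 1.8)

The yellow pentagon was at (1.2, 6.7) in frame 1 and (2.3, 8.5) in frame 2.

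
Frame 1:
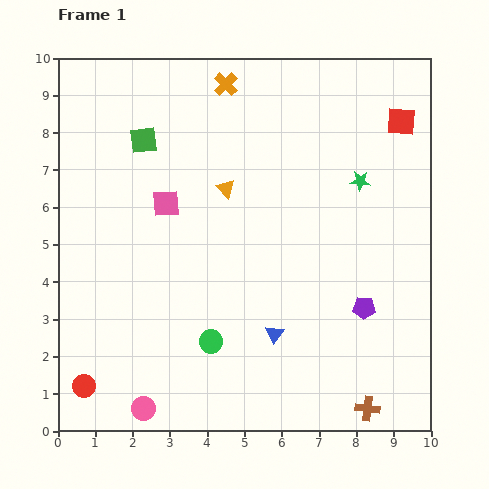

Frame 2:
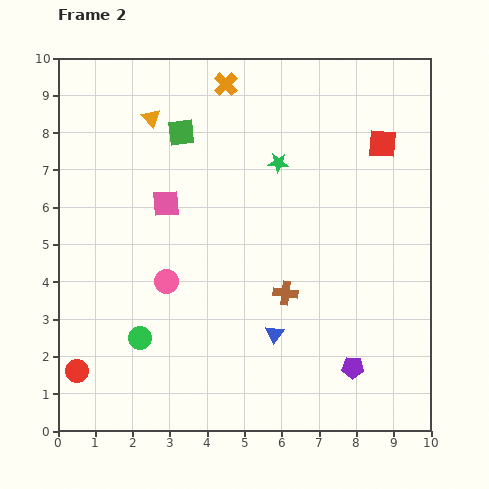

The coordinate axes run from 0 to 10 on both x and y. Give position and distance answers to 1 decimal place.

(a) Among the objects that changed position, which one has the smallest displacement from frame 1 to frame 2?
the red circle

(moved 0.4)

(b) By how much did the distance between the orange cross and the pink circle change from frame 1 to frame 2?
-3.5

Distance in frame 1: 9.0. Distance in frame 2: 5.5.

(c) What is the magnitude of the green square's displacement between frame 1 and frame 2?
1.0

The green square moved from (2.3, 7.8) to (3.3, 8.0), a distance of √(1.0² + 0.2²) ≈ 1.0.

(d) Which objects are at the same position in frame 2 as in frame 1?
the pink square, the orange cross, the blue triangle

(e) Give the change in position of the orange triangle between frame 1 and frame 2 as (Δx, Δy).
(-2.0, 1.9)

The orange triangle was at (4.5, 6.5) in frame 1 and (2.5, 8.4) in frame 2.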